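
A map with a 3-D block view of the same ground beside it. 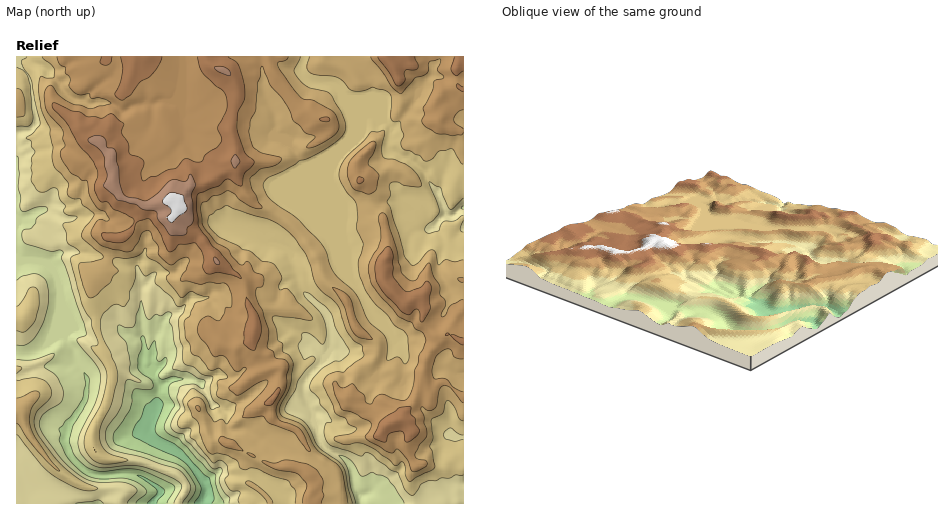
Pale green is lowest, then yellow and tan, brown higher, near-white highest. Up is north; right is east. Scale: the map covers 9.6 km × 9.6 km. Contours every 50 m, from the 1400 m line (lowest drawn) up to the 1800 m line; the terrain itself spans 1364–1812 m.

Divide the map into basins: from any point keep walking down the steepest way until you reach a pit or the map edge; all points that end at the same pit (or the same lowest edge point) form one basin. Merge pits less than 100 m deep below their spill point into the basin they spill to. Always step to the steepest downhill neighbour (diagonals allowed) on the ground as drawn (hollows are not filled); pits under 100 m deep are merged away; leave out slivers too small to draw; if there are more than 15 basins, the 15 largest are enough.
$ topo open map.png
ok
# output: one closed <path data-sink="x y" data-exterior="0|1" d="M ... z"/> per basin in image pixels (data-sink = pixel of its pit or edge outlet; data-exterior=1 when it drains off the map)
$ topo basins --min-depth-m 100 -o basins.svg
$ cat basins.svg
<path data-sink="202 503" data-exterior="1" d="M207 56l-191 1 0 50 9 11 16 14 14 1 9 3 18-8 7 11 10 3 11 14 4 17-1 12 5 8 8 7 10 1 8 5-12 24-6 6-13 4-6 23-8 11-7 4-1 18 4 17 0 13 7 19-1 9 11 16 0 12-4 15-14 29-2 17 4 10 8 5 35 3 39 14 8 10-7 19 129 0 1-8 5-8-5-13 6-3 8-9-13-11-9-17-6-6-16-5-7-8-3-13 9-13 3-22-2-2-7 2-5-9-9-5-6-9 3-24-8-19-2-18-7-9-21-13-15-25-13-8-12-14 2-8-1-7 12-14 11-2 13-6 18-11 3-4 0-17-4-12 0-10 7-28-1-10-8-12-16-8-4-4z"/><path data-sink="463 207" data-exterior="1" d="M461 56l-254 1 2 5 4 4 16 8 8 12 1 10-6 21-1 17 4 12 0 24 10 23 10 11 23 11 19 15 19 26 8 23 23 23 10 28 19 14 2 7-3 7-19 16-5 19-5 7 4 5 17 6 18 14 15-5 13-16 8-18 5-26 15-22-7-3-11-12-1-5 2-9-2-6 3 3 14-2 14 8 3 5 7-7 1-179-22-5-4-5 0-6-3-6 1-8 9-11 13-4-1-19z"/><path data-sink="361 496" data-exterior="0" d="M235 163l-3 4-21 13-10 4-11 2-12 14 1 7-2 8 12 14 13 8 15 25 21 13 7 9 2 18 8 19-3 24 6 9 9 5 5 9 7-2 2 2-3 22-9 13 3 13 7 8 16 5 6 6 9 17 13 11-8 9-6 3 5 11-5 10 0 7 154 1 1-107-18-14-8 1-10 8-7-8-8 20-9 8-2 6-14 7-21-14-12-4-8-5-1-2 5-7 5-19 19-16 3-7-2-7-19-14-10-28-23-23-8-23-19-26-19-15-23-11-10-11-7-14z"/><path data-sink="153 503" data-exterior="1" d="M17 107l-1 304 6 4 6 17 17 25 9 10 19 14 15 7 30 1 5 2-5 13 60 0 8-16-1-6-7-7-39-14-35-3-8-5-4-10 1-13 12-22 7-26 0-12-11-16 1-9-7-19 0-13-4-17 1-18 7-4 8-11 6-23 13-4 6-6 12-24-8-5-10-1-8-7-5-8 1-12-4-17-11-14-10-3-7-11-16 8-11-3-10 0-12-7z"/>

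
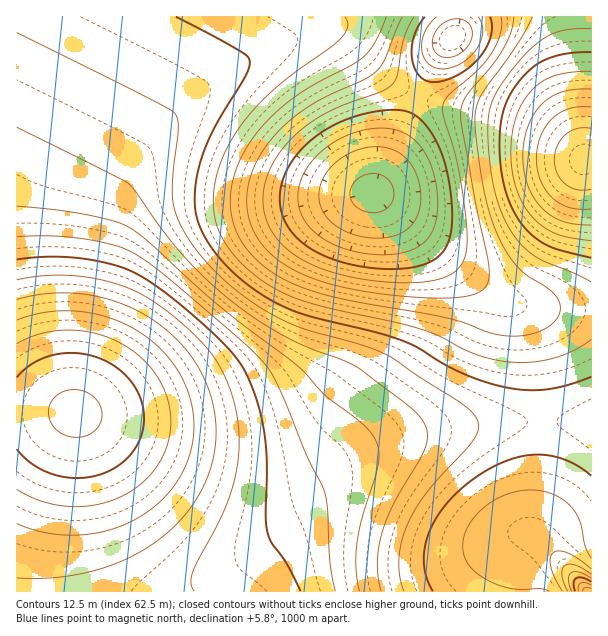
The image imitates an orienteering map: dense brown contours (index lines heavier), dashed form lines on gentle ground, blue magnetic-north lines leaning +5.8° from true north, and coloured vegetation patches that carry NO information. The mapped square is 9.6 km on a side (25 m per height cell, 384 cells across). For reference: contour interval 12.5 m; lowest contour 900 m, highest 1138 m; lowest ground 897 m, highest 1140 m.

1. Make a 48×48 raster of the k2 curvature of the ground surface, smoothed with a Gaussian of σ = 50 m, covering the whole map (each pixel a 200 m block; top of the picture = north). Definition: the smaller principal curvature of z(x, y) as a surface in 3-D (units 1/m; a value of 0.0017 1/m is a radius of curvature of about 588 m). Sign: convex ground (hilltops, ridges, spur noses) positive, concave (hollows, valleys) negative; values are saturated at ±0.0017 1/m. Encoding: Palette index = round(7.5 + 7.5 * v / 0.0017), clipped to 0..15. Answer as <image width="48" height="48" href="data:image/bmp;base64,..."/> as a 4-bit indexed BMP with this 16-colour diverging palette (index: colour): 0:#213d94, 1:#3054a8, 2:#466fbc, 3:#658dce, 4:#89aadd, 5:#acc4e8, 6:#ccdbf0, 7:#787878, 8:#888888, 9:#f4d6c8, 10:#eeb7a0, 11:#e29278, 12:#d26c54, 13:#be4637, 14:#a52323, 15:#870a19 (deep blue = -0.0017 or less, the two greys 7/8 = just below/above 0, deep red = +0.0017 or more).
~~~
<image width="48" height="48" href="data:image/bmp;base64,Qk32BAAAAAAAAHYAAAAoAAAAMAAAADAAAAABAAQAAAAAAIAEAAATCwAAEwsAABAAAAAAAAAAlD0hAKhUMAC8b0YAzo1lAN2qiQDoxKwA8NvMAHh4eACIiIgAyNb0AKC37gB4kuIAVGzSADdGvgAjI6UAGQqHAHd3d3d3d3d3d3d3d3d3d3d3d3d3d3d2MHd3d3d3d3d3d3d3d3d3d3d3d3d3d3d1NXd3d3d3d3d3d3d3d3d3d3d3d3d3d3d2Z3d3d3d3d3d3d3d3d3d3d3d3d3d3d3d3d3d3d3d3d3d3d3d3d3d3d3d3d3d3d3d3d3d3d3d3d3d3d3d3d3d3d3d3d3d3d3d3d3d3d3d3d3d3d3d3d3d3d3d3d3d3d3d3d3d4iIiId3d3d3d3d3d3d3d3d3d3d3d3d3iIiIiIiHd3d3d3d3d3d3d3d3d3d3d3d4iIiIiIiId3d3d3d3d3d3d3d3d3d3d3d4iIiIiIiIh3d3d3d3eIiHd3d3d3d3d3d4iIiIiIiIiHd3d3d3eIiIh3d3d3d3d3d4iIiIiIiIiHd3d3d3d4iIiId3d3d3d3d4iIiIiIiIiId3d3d3d4iIiId3d3d3d3d4iIiIiIiIiId3d3d3d4iIiIh3d3d3d3d4iIiIiIiIiId3d3d3d4iIiIh3d3d3d3d4iIiIiIiIiId3d3d3d3d4iHd3d3d3d3d4iIiIiIiIiId3d3d3d4d3d3d3d3d3d3d4iIiIiIiIiId3d3d3eIiId3d3d3d3d3d4iIiIiIiIiIh3d3d3eIiIiHd3d3d3d3d4iIiIiIiIiIh3d3d3eIiIiId3d3d3d3d4iIiIiIiIiId3d3d3d4iIh3d3d3d3d3d4iIiIiIiIiId3d3d3d3d3d3d3d3d3d3d4iIiIiIiIiId3d3d3d3d3d3d3d3d3d3d3iIiIiIiIh3d3d3d3d3d3d3d3d3d3d3d3d3d3d4d3d3d3d3d3d3d3d3d3d3d3d3d3d3d3d3d3d3d3d3d3d3d3d3d3d3d3d3d3d3d3d3d3d3d3d3d3d3d3d3d3d3d3d3d3d3d3d3d3d3d3d3d3d3d3d3d3d3d3d3d3d3d3d3d3d3d3d3d3d3d3d3d3d3d3d3d3d3d3d3d3d3d3d3d3d3d3d3d3d3d3eIh3d3d3d3d3d3d3d3d3d3d3d3d3d3d4iIiHd3d3d3d3d3d3d3d3d3d3d3d3d3eIiIiHd3d3d3d3d3d3d3d3d3d3d3d3d3iIiIiHd3d3d3d3d3d3d3d3d3d3d3d3d4iIiIiHd3d3d3d3d3d3d3d3d3d3d3d3d3iIiIiHd3d3d3d3d3d3d3d3d3d3d3d3d3iIiIiHd3d3d3d3d3d3d3d3d3d3d3d3d3eIiIiHd3d3d3d3d3d3d3d3d3d3d3d3d3eIiIiHd3d3d3d3d3d3d3d3d3d3d3d3d3d4iIiHd3d3d3d3d3d3d3d3d3d3d3d3d4iIiIiHd3d3d3d3d3d3d3d3d3d3d3d3d4iIiIiHd3d3d3d3d3d3d3d3d3h3d3d3d3iIh3d3d3d3d3d3d3d3d3d3d4iHd3d3d3eIh3d3d3d3d3d3d3d3d3d3eIiHd3dnd3d3d3d3d3d3d3d3d3d3d3d3eIiId3dmd3d3d3d3d3d3d3d3d3d3d3d3iIiId3dmZ3d3d3d3d3d3d3d3d3d3d3d4iIiId3d3Z3d3d3dw=="/>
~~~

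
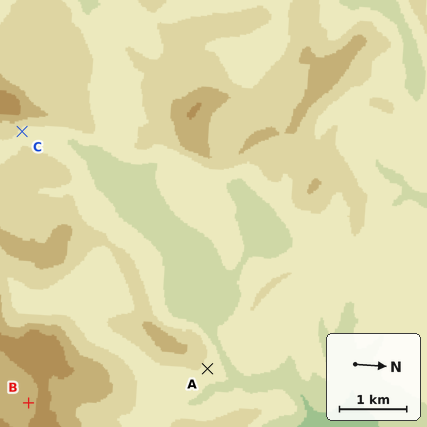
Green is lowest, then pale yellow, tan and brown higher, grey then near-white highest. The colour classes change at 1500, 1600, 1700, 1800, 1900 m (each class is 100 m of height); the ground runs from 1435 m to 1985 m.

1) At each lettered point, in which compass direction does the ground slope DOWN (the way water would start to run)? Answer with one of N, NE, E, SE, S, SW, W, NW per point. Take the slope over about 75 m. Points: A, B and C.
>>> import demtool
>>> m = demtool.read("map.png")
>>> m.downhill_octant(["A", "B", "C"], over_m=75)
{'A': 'NE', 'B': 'S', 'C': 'NE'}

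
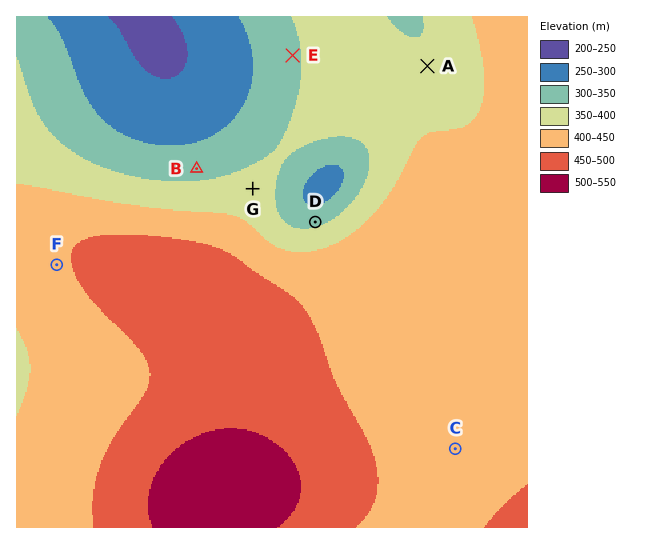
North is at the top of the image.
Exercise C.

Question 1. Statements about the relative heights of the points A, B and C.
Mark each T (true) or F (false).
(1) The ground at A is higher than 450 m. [F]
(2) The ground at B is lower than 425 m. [T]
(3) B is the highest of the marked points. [F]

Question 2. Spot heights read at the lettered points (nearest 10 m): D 340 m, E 340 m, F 440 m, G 370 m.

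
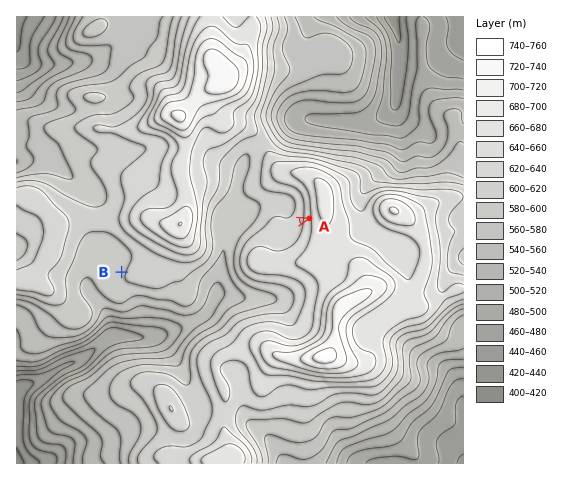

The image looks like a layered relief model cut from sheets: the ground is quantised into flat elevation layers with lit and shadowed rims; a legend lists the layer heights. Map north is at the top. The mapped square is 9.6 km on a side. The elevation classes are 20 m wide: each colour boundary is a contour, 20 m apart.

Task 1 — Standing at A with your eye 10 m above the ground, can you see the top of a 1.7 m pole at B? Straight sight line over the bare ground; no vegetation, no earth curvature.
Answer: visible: false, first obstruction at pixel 203 249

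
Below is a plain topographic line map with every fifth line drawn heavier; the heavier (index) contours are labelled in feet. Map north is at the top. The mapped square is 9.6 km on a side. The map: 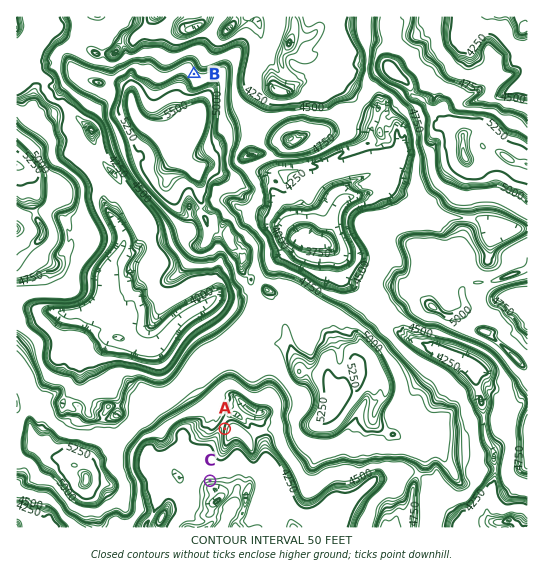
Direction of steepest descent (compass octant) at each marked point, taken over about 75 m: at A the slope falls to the W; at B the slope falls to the NE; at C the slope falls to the S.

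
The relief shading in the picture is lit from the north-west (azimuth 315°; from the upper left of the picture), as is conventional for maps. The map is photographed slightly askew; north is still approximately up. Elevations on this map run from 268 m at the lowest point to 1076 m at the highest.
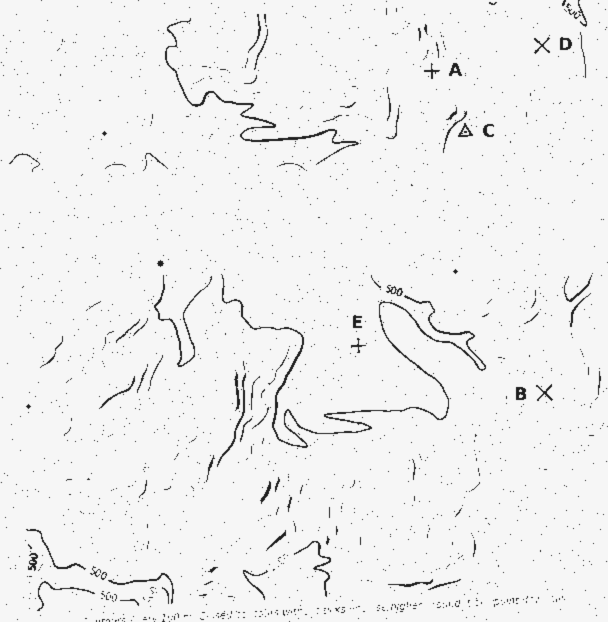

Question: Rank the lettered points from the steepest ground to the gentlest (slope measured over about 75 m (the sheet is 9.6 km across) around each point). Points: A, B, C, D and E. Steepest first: B A C D E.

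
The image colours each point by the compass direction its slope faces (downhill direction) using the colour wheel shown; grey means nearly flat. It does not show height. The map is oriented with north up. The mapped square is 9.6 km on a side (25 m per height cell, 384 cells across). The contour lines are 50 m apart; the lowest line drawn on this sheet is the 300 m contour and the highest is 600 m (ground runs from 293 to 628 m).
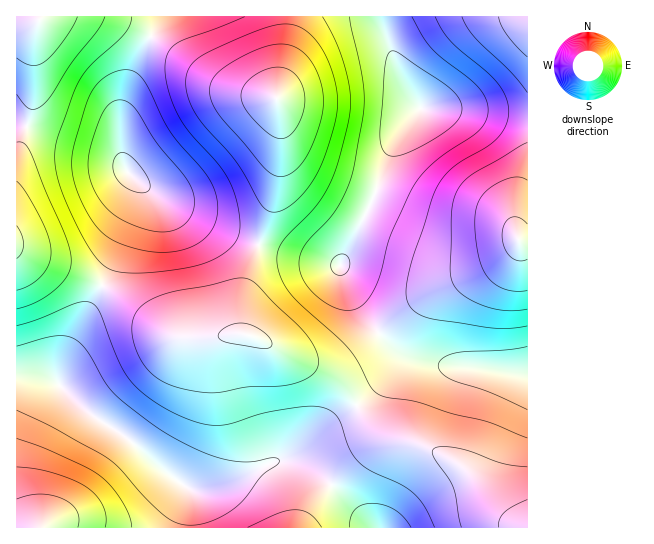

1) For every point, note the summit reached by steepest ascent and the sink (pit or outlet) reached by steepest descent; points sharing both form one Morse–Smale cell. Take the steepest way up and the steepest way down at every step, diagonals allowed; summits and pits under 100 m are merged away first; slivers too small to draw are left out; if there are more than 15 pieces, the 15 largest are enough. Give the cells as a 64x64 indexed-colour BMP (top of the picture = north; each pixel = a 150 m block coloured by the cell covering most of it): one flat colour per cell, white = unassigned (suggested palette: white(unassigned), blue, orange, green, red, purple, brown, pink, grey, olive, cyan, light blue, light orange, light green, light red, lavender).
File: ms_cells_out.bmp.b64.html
<image width="64" height="64" href="data:image/bmp;base64,Qk12CAAAAAAAAHYAAAAoAAAAQAAAAEAAAAABAAQAAAAAAAAIAAATCwAAEwsAABAAAAAAAAAA////ALR3HwAOf/8ALKAsACgn1gC9Z5QAS1aMAMJ34wB/f38AIr28AM++FwDox64AeLv/AIrfmACWmP8A1bDFAGZmZmZmZmZmZmZmMzMzMzMzMzMzMzOIiIiIiIiIiIiHZmZmZmZmZmZmZmYzMzMzMzMzMzMzOIiIiIiIiIiIh3dmZmZmZmZmZmZmZjMzMzMzMzMzMzOIiIiIiIiIiIh3d2ZmZmZmZmZmZmZmMzMzMzMzMzMzOIiIiIiIiIiIiHd3ZmZmZmZmZmZmZmYzMzMzMzMzMzOIiIiIiIiIiIiHd3dmZmZmZmZmZmZmYzMzMzMzMzMzOIiIiIiIiIiIiHd3d2ZmZmZmZmZmZmMzMzMzMzMzMzOIiIiIiIiIiIiHd3d3ZmZmZmZmZmZmMzMzMzMzMzMziIiIiIiIiIiIiHd3d3dmZmZmZmZmZmMzMzMzMzMzM4iIiIiIiIiIiIh3d3d3d2ZmZmZmZmZmMzMzMzMzMzMzOIiIiIiIiIiId3d3d3d3ZmZmZmZmZmMzMzMzMzMzMzMziIiIiIiIiHd3d3d3d3dmZmZmZmZjMzMzMzMzMzMzMzM4iIiIiId3d3d3d3d3d2ZmZmZmZjMzMzMzMzMzMzMzMzOIiIiHd3d3d3d3d3d3ZmZmZmYzMzMzMzMzMzMzMzMzMzOIiHd3d3d3d3d3d3dmZmZmYzMzMzMzMzMzMzMzMzMzMziHd3d3d3d3d3d3d2ZmZmYzMzMzMzMzMzMzMzMzMzMzM0d3d3d3d3d3d3d3ZmZmYzMzMzMzMzMzMzMzMzMzMzMzRHd3d3d3d3d3d3dmZmYzMzMzMzMzMzMzMzMzMzMzMzRER3d3d3d3d3d3d2ZmkzMzMzMzMzMzMzMzMzMzMzMzREREd3d3d3d3d3d3mZmTMzMzMzMzMzMzMzMzMzMzM0RERERHd3d3d3d3cRGZmZkzMzMzMzMzMzMzMzMzMzNERERERER3dxEREREREZmZmTMzMzMzMzMzMzMzMzMzREREREREREERERERERERmZmZkzMzMzMzMzMzMzMzM0RERERERERBERERERERERGZmZmTMzMzMzMzMzMzMzM0RERERERERBEREREREREREZmZmZkzMzMzMzIiIiIiRERERERERERBERERERERERERmZmZmTMzMzMyIiIiIiJERERERERERBERERERERERERGZmZmZkzMzMyIiIiIiIkREREREREREEREREREREREREZmZmZmTMzMyIiIiIiIiREREREREREERERERERERERERmZmZmZkzMyIiIiIiIiJEREREREREERERERERERERERGZmZmZmTMiIiIiIiIiIkREREREREQREREREREREREREZmZmZmZUiIiIiIiIiIiJEREREREQRERERERERERERERmZmZmVVSIiIiIiIiIiIkRERERERBERERERERERERERGZmZlVVVUiIiIiIiIiIiREREREREEREREREREREREREZmVVVVVVSIiIiIiIiIiIkREREREQRERERERERERERERlVVVVVVVUiIiIiIiIiIiRERERERBERERERERERERERFVVVVVVVVSIiIiIiIiIiJEREREREQREREREREREREREVVVVVVVVVIiIiIiIiIiIiRERERERBERERERERERERERVVVVVVVVVSIiIiIiIiIiJEREREREQRERERERERERERFVVVVVVVVVIiIiIiIiIiIkRERERERBEREREREREREREVVVVVVVVVVSIiIiIiIiIiJEREREREQRERERERERERERVVVVVVVVVVIiIiIiIiIiIkRERERERBERERERERERERFVVVVVVVVVUiIiIiIiIiIiREREREREQREREREREREREVVVVVVVVVVSIiIiIiIiIiIkRERERERBERERERERERERVVVVVVVVVVIiIiIiIiIiIiREREREREERERERERERERFVVVVVVVVVIiIiIiIiIiIiJERERERERBEREREREREREVVVVVVVVVIiIiIiIiIiIiIkREREREREERERERERERERVVVVVVVVUiIiIiIiIiIiIiRERERERERBERERERERERFVVVVVVVVSIiIiIiIiIiIiJEREREREREEREREREREREVVVVVVVVVIiIiIiIiIiIiIkRERERERERBERERERERERVVVVVVVVUiIiIiIiIiIiIiREREREREREERERERERERFVVVVVVVVSIiIiIiIiIiIiJERERERERERBEREREREREVVVVVVVVVIiIiIiIiIiIiIkREREREREREQRERERERERVVVVVVVVUiIiIiIiIiIiIiRERERERERERBERERERERFVVVVVVVVSIiIiIiIiIiIiJEREREREREREEREREREREVVVVVVVVVUiIiIiIiIiIiIkREREREREREERERERERERVVVVVVVVVSIiIiIiIiIiIiREREREREREQRERERERERFVVVVVVVVVIiIiIiIiIiIiJEREREREREQREREREREREVVVVVVVVVVSIiIiIiIiIiIkRERERERERBERERERERERVVVVVVVVVVIiIiIiIiIiIiRERERERERBERERERERERFVVVVVVVVVVSIiIiIiIiIiIkREREREREEREREREREREVVVVVVVVVVVIiIiIiIiIiIiREREREREQRERERERERERVVVVVVVVVVVSIiIiIiIiIiJEREREREQRERERERERERFVVVVVVVVVVVUiIiIiIiIiIkRERERERBEREREREREREVVVVVVVVVVVVSIiIiIiIiIiREREREREERERERERERER"/>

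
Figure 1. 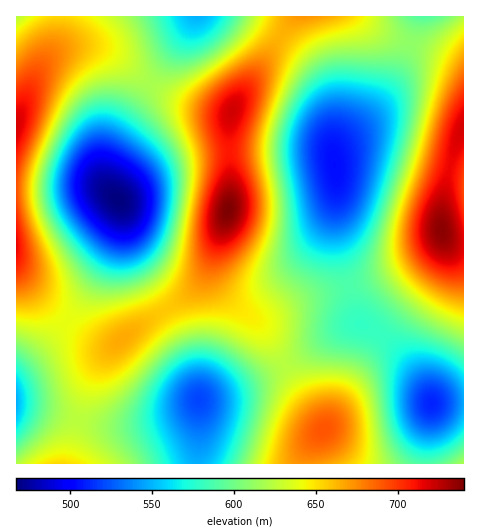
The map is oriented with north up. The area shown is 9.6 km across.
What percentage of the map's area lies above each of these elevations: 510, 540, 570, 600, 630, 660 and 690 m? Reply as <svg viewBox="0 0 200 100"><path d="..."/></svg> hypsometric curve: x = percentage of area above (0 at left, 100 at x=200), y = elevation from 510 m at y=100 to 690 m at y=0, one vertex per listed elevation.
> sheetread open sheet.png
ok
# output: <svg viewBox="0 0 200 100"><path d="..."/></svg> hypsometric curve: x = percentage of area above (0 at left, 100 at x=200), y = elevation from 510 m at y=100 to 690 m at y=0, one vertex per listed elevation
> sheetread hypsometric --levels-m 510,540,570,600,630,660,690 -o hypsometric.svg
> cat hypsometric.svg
<svg viewBox="0 0 200 100"><path d="M193 100l-17-17-21-16-32-17-41-17-39-16-24-17"/></svg>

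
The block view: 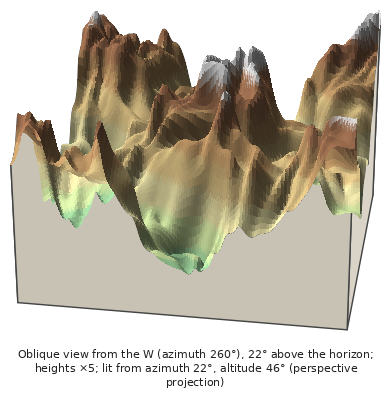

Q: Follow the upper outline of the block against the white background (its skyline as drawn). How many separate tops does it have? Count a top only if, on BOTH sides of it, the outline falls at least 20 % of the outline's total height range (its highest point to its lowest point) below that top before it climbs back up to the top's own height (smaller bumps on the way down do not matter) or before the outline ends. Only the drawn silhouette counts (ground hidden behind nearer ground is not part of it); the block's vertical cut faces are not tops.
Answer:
3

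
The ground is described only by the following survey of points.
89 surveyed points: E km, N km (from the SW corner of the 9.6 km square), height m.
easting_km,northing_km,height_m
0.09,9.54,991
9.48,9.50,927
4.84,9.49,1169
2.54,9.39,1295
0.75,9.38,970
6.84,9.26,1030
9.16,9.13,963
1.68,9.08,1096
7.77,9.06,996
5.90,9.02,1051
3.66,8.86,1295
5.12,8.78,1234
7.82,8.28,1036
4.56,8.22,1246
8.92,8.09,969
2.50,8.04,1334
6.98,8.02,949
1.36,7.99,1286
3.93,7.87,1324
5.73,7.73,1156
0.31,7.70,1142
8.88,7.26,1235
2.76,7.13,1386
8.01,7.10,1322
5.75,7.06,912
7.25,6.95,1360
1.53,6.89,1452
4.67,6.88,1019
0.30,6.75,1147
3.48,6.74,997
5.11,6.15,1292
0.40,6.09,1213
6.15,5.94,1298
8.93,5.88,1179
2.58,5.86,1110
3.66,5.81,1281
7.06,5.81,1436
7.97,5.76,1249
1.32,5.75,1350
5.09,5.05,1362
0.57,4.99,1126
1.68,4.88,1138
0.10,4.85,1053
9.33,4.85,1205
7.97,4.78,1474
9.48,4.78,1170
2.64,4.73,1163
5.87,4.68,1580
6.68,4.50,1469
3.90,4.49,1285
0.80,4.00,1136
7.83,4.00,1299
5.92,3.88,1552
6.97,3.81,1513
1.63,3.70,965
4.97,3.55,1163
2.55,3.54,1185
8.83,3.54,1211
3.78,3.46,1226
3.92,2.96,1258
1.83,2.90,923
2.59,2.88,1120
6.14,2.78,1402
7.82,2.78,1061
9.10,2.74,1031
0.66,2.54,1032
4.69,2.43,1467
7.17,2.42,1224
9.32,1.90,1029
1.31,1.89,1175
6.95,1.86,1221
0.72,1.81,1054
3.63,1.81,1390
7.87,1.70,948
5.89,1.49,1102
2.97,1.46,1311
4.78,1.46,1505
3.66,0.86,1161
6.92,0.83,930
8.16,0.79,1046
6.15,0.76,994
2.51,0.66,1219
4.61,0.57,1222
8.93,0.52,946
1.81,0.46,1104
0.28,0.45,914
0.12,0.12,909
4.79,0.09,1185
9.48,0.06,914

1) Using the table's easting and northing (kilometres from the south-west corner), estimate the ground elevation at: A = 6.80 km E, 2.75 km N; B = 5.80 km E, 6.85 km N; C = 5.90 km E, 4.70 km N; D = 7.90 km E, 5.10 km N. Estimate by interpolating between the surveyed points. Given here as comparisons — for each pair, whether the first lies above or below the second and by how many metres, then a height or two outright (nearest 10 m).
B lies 590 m below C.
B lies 320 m below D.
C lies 320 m above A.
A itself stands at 1280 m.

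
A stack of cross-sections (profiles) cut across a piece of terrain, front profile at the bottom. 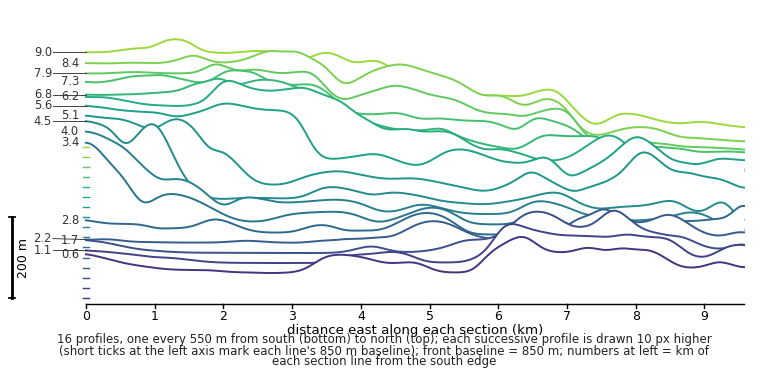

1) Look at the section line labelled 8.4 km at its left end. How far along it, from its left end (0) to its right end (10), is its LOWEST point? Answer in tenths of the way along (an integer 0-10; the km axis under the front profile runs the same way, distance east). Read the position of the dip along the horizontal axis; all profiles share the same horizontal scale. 10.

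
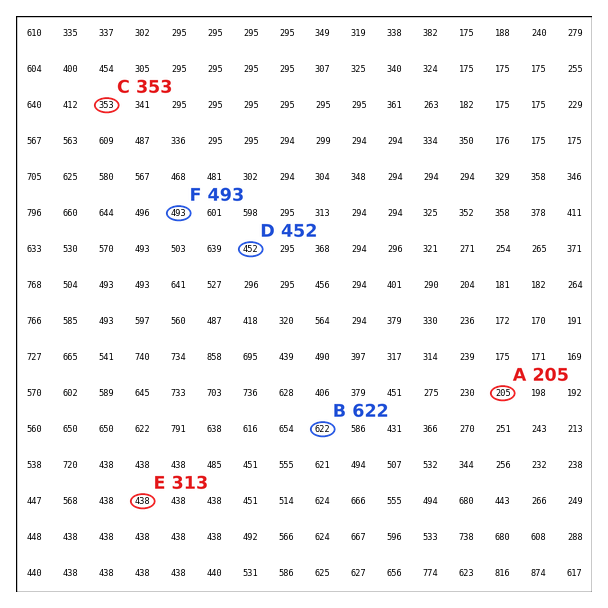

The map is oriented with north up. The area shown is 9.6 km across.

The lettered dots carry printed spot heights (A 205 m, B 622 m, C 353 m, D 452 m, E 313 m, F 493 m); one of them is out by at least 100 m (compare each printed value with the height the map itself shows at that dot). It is E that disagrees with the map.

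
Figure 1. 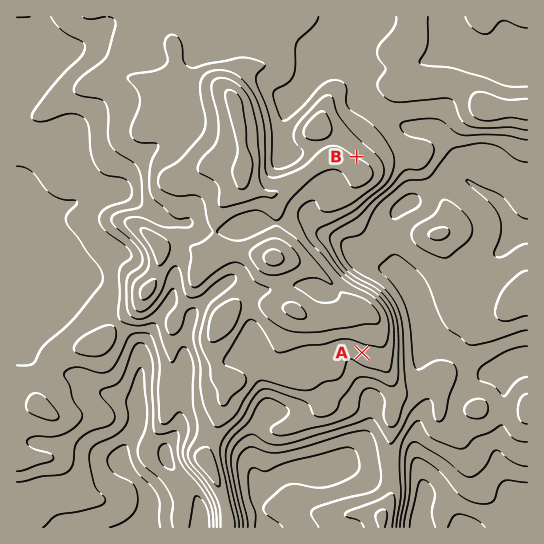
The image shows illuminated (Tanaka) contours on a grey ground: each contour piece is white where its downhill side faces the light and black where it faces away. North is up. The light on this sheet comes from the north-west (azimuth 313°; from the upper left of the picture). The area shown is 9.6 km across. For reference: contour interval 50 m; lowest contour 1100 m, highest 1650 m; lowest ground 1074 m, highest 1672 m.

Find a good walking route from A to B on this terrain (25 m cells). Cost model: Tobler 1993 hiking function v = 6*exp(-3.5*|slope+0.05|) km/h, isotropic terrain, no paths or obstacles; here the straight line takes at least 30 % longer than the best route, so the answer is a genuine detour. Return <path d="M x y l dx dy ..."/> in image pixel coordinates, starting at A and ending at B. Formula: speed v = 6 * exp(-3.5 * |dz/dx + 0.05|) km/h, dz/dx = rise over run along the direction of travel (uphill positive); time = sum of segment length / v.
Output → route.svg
<path d="M362 353l0-7-17-35 0-12-24-48-6-5-5-11 0-5 15-29 12-12 13-27 4-4 3-1"/>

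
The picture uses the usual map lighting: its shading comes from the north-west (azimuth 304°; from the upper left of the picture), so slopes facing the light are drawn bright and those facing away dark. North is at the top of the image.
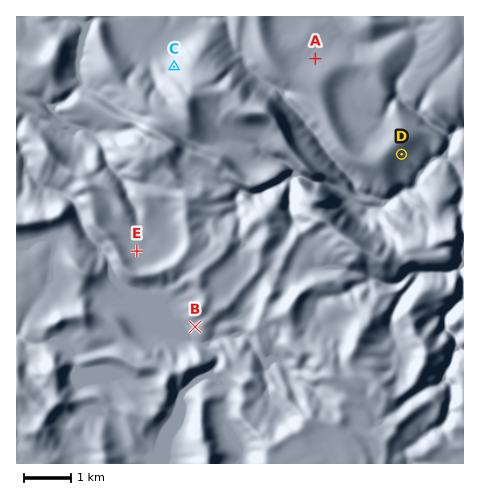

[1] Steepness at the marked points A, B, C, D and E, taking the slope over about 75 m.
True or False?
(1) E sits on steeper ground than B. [False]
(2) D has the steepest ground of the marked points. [False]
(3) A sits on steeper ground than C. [False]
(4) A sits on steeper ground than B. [False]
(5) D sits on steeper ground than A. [True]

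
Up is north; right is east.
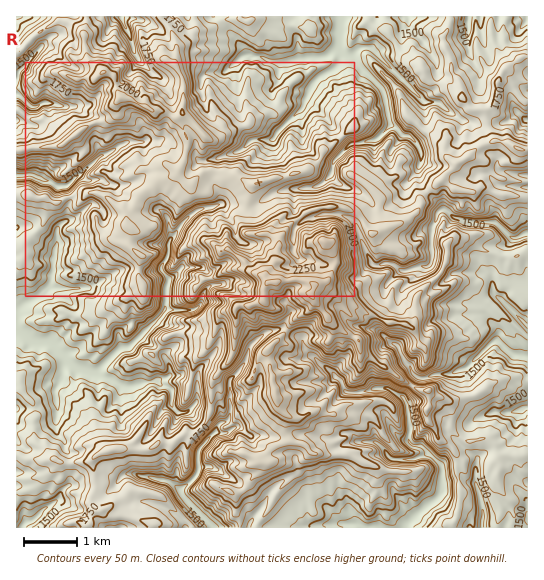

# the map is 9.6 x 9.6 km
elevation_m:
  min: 1360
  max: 2420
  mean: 1700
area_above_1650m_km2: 50.6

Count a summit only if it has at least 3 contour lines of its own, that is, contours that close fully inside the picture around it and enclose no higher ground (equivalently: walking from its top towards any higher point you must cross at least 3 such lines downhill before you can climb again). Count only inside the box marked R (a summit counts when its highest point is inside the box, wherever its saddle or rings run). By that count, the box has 2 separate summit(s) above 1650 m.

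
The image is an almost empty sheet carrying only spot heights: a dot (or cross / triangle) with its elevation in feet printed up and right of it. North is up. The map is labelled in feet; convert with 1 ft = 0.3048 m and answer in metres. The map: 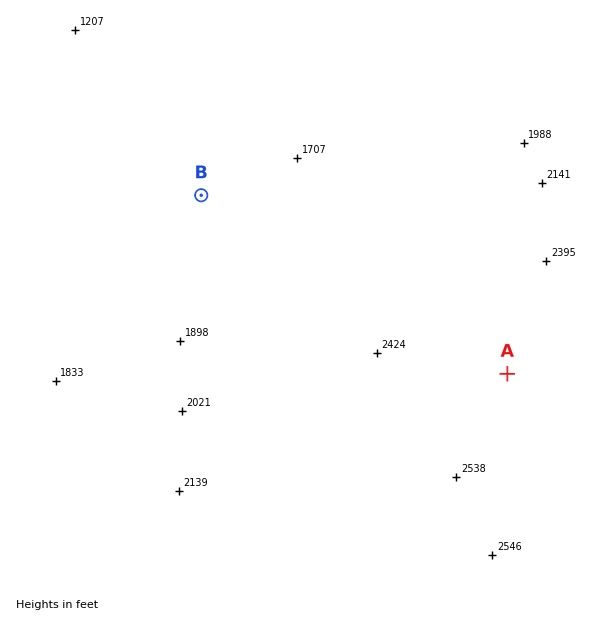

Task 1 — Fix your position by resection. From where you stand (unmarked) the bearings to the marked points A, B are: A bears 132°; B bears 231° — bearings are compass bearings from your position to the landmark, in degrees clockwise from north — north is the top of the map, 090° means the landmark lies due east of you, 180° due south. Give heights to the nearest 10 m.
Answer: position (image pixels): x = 258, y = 149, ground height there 490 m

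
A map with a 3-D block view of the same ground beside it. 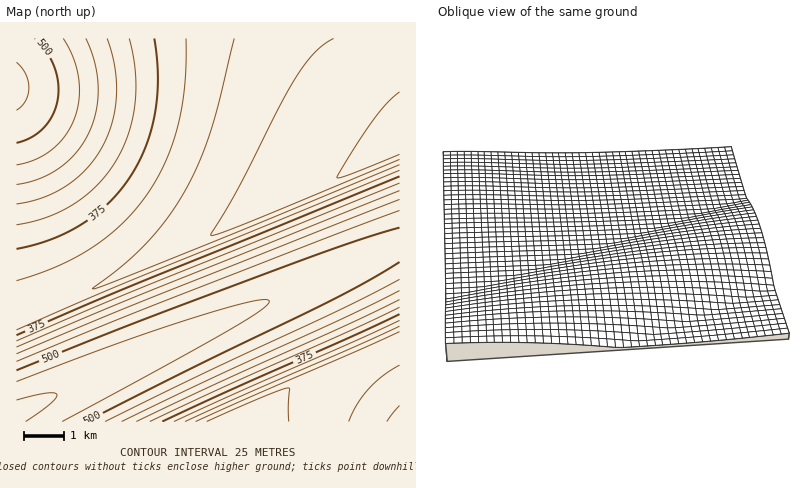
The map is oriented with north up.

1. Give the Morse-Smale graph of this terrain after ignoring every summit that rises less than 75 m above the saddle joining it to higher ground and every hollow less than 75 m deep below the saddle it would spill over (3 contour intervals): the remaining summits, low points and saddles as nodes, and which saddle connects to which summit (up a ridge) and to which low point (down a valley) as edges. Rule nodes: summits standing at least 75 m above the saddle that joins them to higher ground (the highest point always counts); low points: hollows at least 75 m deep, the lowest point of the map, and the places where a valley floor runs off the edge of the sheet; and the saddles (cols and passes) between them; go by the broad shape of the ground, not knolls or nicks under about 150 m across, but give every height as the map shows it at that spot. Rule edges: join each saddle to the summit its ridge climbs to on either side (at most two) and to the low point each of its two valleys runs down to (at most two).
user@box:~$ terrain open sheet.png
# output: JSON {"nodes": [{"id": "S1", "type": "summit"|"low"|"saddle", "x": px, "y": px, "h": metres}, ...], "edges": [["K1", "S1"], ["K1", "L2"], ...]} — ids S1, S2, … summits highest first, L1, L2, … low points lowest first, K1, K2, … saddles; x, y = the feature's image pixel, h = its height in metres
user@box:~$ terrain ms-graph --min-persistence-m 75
{"nodes": [
{"id": "S1", "type": "summit", "x": 18, "y": 414, "h": 556},
{"id": "S2", "type": "summit", "x": 16, "y": 86, "h": 531},
{"id": "L1", "type": "low", "x": 398, "y": 148, "h": 265},
{"id": "L2", "type": "low", "x": 234, "y": 420, "h": 269},
{"id": "K1", "type": "saddle", "x": 400, "y": 244, "h": 508},
{"id": "K2", "type": "saddle", "x": 20, "y": 320, "h": 329}],
"edges": [["K1", "S1"], ["K1", "L1"], ["K1", "L2"], ["K2", "S1"], ["K2", "S2"], ["K2", "L1"]]}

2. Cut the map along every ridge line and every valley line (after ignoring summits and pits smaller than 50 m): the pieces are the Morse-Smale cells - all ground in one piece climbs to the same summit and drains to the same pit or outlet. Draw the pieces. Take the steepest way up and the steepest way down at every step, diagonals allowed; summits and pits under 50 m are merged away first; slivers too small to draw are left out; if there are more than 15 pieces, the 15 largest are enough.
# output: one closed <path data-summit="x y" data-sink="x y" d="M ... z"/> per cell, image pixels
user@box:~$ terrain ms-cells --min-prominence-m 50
<path data-summit="16 86" data-sink="400 148" d="M370 38l-354 0 0 284 58-25 326-148 0-47-15-18-9-16-5-16z"/><path data-summit="16 414" data-sink="234 422" d="M400 245l-218 93-162 73-4 3 0 8 384 0z"/><path data-summit="16 414" data-sink="400 148" d="M400 149l-384 173 0 90 166-74 218-93z"/><path data-summit="16 414" data-sink="400 148" d="M400 38l-30 0 1 14 5 16 9 16 15 17z"/>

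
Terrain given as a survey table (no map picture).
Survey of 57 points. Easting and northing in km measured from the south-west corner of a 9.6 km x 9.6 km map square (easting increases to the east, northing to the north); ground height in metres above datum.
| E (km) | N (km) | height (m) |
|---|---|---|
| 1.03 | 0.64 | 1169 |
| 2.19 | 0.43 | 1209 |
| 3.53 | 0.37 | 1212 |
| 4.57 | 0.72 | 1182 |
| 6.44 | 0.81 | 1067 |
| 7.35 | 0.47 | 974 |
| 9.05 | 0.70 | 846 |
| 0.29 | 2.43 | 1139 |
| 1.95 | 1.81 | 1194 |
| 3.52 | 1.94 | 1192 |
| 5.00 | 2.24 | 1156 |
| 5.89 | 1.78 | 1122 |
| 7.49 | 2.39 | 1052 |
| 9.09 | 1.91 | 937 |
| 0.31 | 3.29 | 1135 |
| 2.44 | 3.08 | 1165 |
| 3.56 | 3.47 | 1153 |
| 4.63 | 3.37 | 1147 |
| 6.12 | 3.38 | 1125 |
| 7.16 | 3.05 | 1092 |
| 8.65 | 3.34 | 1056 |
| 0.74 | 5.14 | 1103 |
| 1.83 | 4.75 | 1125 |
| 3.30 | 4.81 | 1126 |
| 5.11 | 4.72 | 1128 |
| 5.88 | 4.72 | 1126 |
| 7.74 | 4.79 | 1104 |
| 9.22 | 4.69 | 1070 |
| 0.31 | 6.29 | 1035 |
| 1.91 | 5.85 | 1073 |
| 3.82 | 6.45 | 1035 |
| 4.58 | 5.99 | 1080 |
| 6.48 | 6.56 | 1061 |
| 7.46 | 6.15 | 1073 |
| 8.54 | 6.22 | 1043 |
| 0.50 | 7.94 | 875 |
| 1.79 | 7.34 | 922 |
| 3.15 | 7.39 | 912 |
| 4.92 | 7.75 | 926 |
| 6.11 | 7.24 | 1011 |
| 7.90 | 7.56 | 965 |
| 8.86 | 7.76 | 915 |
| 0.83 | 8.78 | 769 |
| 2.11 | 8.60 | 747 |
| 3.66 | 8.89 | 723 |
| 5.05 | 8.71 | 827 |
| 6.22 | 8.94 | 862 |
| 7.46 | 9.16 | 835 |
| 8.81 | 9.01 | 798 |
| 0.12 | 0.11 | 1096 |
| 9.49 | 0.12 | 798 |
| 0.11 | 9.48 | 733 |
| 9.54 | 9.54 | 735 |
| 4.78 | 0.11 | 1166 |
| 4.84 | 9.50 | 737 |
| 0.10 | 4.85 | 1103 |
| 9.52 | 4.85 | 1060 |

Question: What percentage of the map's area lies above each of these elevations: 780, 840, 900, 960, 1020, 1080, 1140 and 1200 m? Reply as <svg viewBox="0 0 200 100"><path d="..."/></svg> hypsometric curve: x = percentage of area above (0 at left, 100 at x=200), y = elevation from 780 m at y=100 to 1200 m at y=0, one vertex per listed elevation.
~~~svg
<svg viewBox="0 0 200 100"><path d="M187 100l-12-14-14-15-16-14-19-14-30-14-53-15-35-14"/></svg>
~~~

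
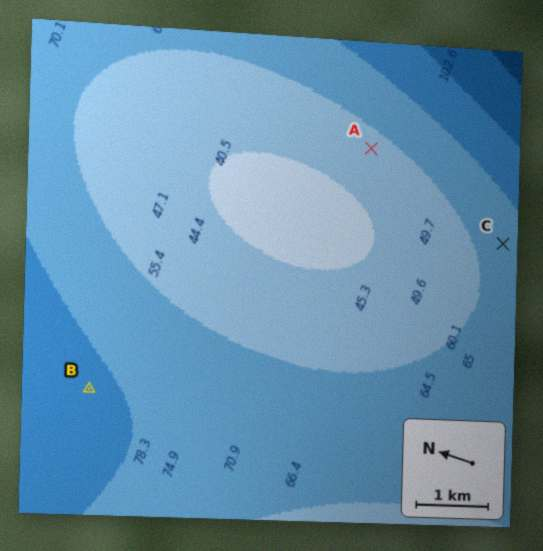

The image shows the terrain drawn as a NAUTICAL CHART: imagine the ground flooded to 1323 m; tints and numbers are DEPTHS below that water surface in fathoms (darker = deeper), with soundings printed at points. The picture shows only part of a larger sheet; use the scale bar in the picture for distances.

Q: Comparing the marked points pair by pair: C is below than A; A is above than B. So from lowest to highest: B C A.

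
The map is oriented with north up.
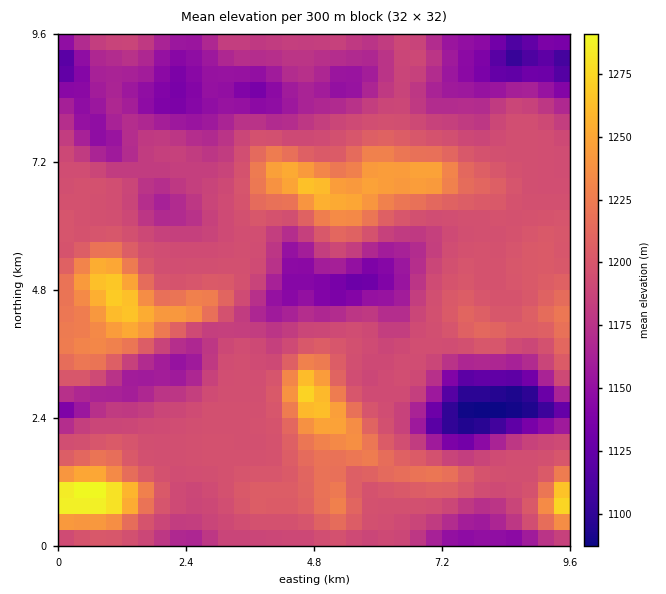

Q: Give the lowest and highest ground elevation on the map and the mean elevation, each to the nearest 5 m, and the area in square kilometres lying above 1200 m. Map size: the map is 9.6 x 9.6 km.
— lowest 1085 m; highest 1300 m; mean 1190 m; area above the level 26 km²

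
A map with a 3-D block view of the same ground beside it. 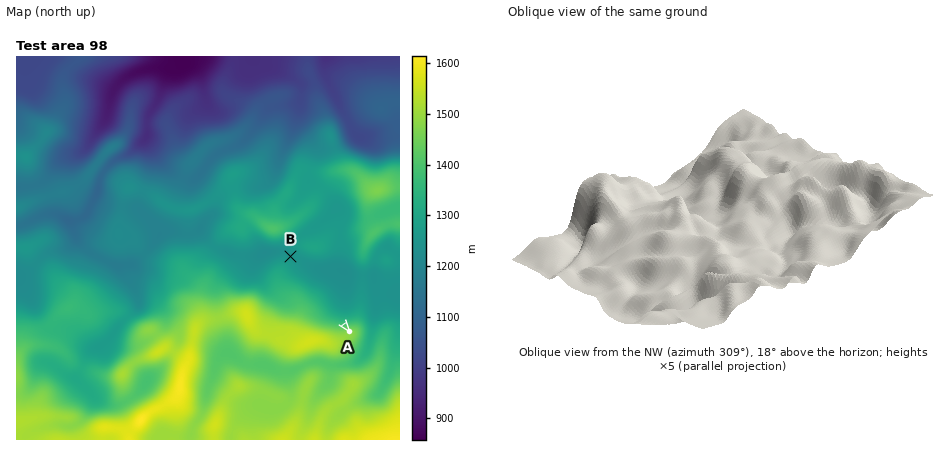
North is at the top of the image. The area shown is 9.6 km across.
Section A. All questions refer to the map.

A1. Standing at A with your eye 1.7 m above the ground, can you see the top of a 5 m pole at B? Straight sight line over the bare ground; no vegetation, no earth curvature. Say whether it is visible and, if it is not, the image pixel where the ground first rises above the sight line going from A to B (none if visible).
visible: true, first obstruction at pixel None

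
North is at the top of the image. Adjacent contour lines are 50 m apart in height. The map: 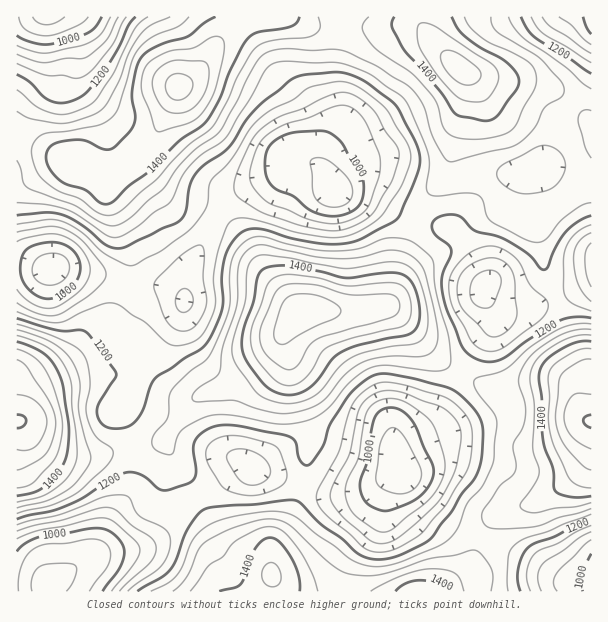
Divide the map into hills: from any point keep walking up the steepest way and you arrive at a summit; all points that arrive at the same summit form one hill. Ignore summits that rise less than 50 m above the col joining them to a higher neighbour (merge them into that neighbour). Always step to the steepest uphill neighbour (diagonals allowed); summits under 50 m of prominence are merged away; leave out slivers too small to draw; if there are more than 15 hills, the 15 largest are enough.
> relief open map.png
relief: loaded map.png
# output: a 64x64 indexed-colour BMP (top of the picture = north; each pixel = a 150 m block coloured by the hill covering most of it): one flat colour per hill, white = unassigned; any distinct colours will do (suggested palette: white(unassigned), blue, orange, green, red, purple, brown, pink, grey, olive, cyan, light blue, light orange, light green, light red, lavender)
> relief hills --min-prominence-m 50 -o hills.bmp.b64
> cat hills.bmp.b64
<image width="64" height="64" href="data:image/bmp;base64,Qk12CAAAAAAAAHYAAAAoAAAAQAAAAEAAAAABAAQAAAAAAAAIAAATCwAAEwsAABAAAAAAAAAA////ALR3HwAOf/8ALKAsACgn1gC9Z5QAS1aMAMJ34wB/f38AIr28AM++FwDox64AeLv/AIrfmACWmP8A1bDFAFVVZmZmZmZmZmZmZmZmZmZmZmd3d3d3d3d3d3d3d3d3VVVWZmZmZmZmZmZmZmZmZmZmZ3d3d3d3d3d3d3d3dERVVVVmZmZmZmZmZmZmZmZmZmZnd3d3d3d3d3d3d3RERFVVVVVmZmZmZmZmZmZmZmZmZmZ3d3d3d3d3d3d0REREVVVVVVImZmZmZmZmZmZmZmZmZnd3d3d3d3d3dERERERVVVVVUiIiJmZmZmZmZmZmZmZmZ3d3d3d3d0RERERERFVVVVVVIiIiZmZmZmZmZmZmZmZmd3d3d3dEREREREREVVVVVVUiIiImZmZmZmZmZmZmZmZ3d3d3RERERERERERVVVVVVVIiIiJmZmZmZmZmZmZmZmd3d3RERERERERERFVVVVVVVSIiImZmZmZmZmZmZmZmZ3d3REREREREREREVVVVVVVVIiIiImZmZmZmZmZmZmZnd3RERERERERERERVVVVVVVVSIiIiImZmZmZmIiIiJmd3RERERERERERERFVVVVVVVVIiIiIiJmZmZiIiIiIiJnREREREREREREREVVVVVVVVUiIiIiIiJiIiIiIiIiIiJERERERERERERERVVVVVVVVSIiIiIiIiIiIiIiIiIiJERERERERERERERFVVVVVVVVIiIiIiIiIiIiIiIiIiIkREREREREREREREVVVVVVVVUiIiIiIiIiIiIiIiIiIiRERERERERERERERVVVVVVVVSIiIiIiIiIiIiIiIiIiIkRERERERERERERFVVVVVVVSIiIiIiIiIiIiIiIiIiIiIiREREREREREREVVVVVVVVIiIiIiIiIiIiIiIiIiIiIiIkRERERERERERVVVVVVVUiIiIiIiIiIiIiIiIiIiIiIiRERERERERERFVVVVVVVSIiIiIiIiIiIiIiIiIiIiIiIkREREREREREVVVVVVVVUiIiIiIiIiIiIiIiIiIiIiIiJERERERERERVVVVVVVVVIiIiIiIiIiIiIiIiIiIiIiIkRERERERERFVVVVVVVVUiIiIiIiIiIiIiIiIiIiIiIiJEREREREREVVVVVVVVVSIiIiIiIiIiIiIiIiIiIiIiIkRERERERERVVVVVVVVSIiIiIiIiIiIiIiIiIiIiIiIiJERERERERFVVVVVVVVIiIiIiIiIiIiIiIiIiIiIiIiIiREREREREVVVVVVVVVSIiIiIiIiIiIiIiIiIiIiIiIiJERERERERVVVVVVVVVUiIiIiIiIiIiIiIiIiIiIiIiIiRERERERFVVVVVVVVVVIiIiIiIiIiIiIiIiIiIiIiIiJEREREREVVVVVVVVVVVVIiIiIiIiIiIiIiIiIiIiIiIkEURERERVVVVVVVVVVVVSIiIiIiIiIiIiIiIiIiIiIhERERFERFVVVVVVVVVVURIiIiIiIiIiIiIiIiIiIiIiERERERFEVVVVVVVREREREiIiIiIiIiIiIiIiIiIiIiIRERERERFVVVVRERERERESIiIiIiIiIiIiIiIiIiIiIhEREREREREREREREREREREiIiIiIiIiIiIiIiIiIiIhERERERERERERERERERERESIiIiIiIiIiIiIiIiIiIiEREREREREREREREREREREREiIiIiIiIiIiIiIiIiIiERERERERERERERERERERERESIiIiIiIiIiIiIiIiIiEREREREREREREREREREREREREiIiIiIiIiIiIiIiIiMRERERERERERERERERERERERESIiIiIiIiIiIiIiMzMxEREREREREREREREREREREREREiIiIiIiIiIiIjMzMzMRERERERERERERERERERERERERIiIiIiIiIiIzMzMzMzERERERERERERERERERERERERESIiIiIiIzMzMzMzMzMxERERERERERERERERERERERERESIiIiIzMzMzMzMzMzMRERERERERERERERERERERERERESIiIzMzMzMzMzMzMzMzMREREREREREREREREREREREREiITMzMzMzMzMzMzMzMzERERERERERERERERERERERERERMzMzMzMzMzMzMzMzMREREREREREREREREREREREREREzMzMzMzMzMzMzMzMzERERERERERERERERERERERERERMzMzMzMzMzMzMzMzMRERERERERERERERERERERERERETMzMzMzMzMzMzMzMxERERERERERERERERERERERERERMzMzMzMzMzMzMzMzEREREREREREREREREREREREREREzMzMzMzMzMzMzMzMxERERERERERERERERERERERERETMzMzMzMzMzMzMzMzMRERERERERERERERERERERERERMzMzMzMzMzMzMzMzMzEREREREREREREREREREREREREzMzMzMzMzMzMzMzMzMRERERERERERERERERERERERETMzMzMzMzMzMzMzMzMzERERERERERERERERERERERERMzMzMzMzMzMzMzMzMzMREREREREREREREREREREREREzMzMzMzMzMzMzMzMzMxERERERERERERERERERERERETMzMzMzMzMzMzMzMzMzEREREREREREREREREREREREREzMzMzMzMzMzMzMzMzMRERERERERERERERERERERERETMzMzMzMzMzMzMzMzMxERERERERERERERERERERERERMzMzMzMzMzMzMzMzMz"/>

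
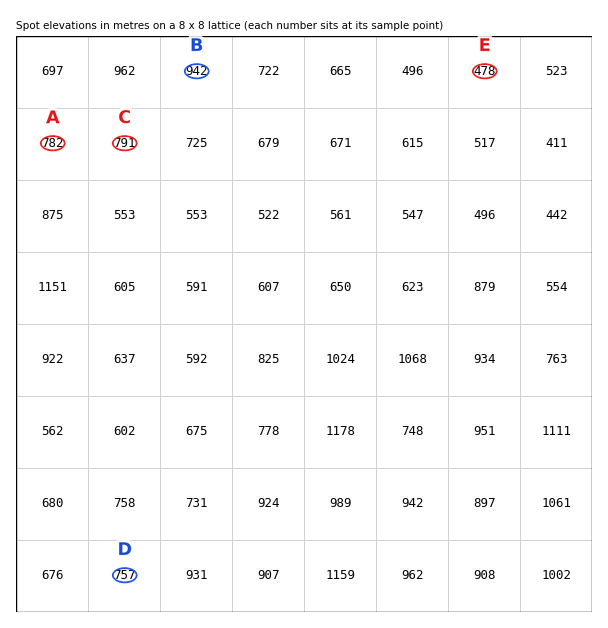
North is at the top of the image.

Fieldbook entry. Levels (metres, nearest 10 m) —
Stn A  780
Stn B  940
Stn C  790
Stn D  760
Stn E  480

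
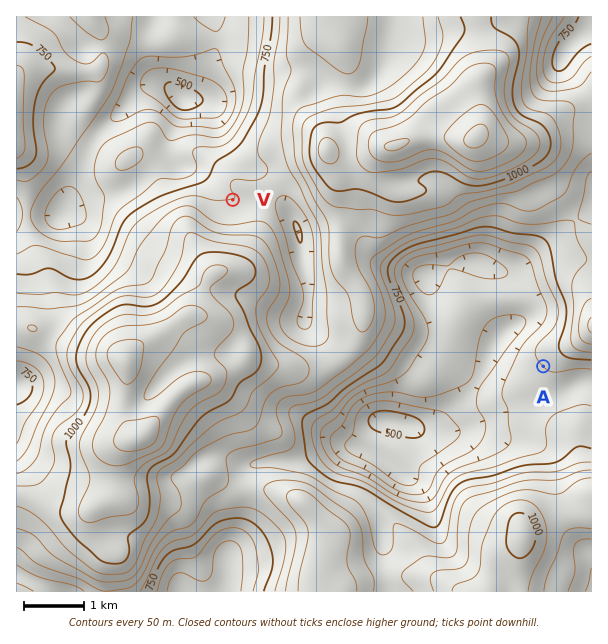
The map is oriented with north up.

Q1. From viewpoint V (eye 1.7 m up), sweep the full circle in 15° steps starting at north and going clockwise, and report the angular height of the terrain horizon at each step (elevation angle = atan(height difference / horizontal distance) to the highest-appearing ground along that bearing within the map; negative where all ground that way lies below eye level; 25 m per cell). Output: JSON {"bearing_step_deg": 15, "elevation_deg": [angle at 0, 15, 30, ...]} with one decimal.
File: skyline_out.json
{"bearing_step_deg": 15, "elevation_deg": [-0.1, 0.3, 2.4, 5.4, 8.6, 7.8, 5.7, 4.0, 3.8, 5.9, 8.1, 10.9, 12.5, 12.6, 11.1, 10.2, 8.7, 5.7, 1.4, 0.4, 0.1, -1.6, -1.5, -0.7]}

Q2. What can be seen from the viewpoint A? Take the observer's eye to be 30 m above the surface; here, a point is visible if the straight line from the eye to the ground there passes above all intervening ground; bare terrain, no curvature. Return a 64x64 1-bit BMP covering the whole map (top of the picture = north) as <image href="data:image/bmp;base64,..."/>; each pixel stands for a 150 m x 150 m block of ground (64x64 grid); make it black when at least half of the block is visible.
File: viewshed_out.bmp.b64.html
<image width="64" height="64" href="data:image/bmp;base64,Qk0+AgAAAAAAAD4AAAAoAAAAQAAAAEAAAAABAAEAAAAAAAACAAATCwAAEwsAAAIAAAAAAAAA////AAAAAAAAAAAADwAAAAAAAAAfAAAAAAAAAB8AAAAACAAAHwgAAAAcAAAfCAAAAB4AAA8IAAAABwAADxwAAAAHgAAePABAAAfgAD58AeAAD/AA//w/4AAP+AH/+H/4AB+Hg//4//8AD4fv//D//wAPx///5///AAf/D/////8AA/AD/////wAD+Af/////AAP8P//4D/4AAfw//4AD/wAA/n/+AQP/AAB///wDw/8AAD/4/gf3/wAAH/j/h///AAAP+f//+/sAAAf////5+QAMAH+P//n/AAQAPgf/+H8AAAAwA//4HwAAB+AD//gPAAAHwAH/+AcAAAfAAfz8BgAABwAB/H4GAAAGAAH4fw4AAAAAAfhxHAAAAAAD8AA4AAAAAAf4A/gAAAAAD//P+AAAAAAP///4AAAAAA////gAAAAAD///+AAAAAAO///8AAAAAAb///wAAAAAD////AAAAAAf///8AAAAAB8B//wAAAAADAD/+AAAAAAIAf/8AAAAABH///4AAAAAAP///wAAAAAAH7xBAAAAAAAAAAAAAAAAAAAAAAAAAAAAAAAAAAAAAAAAAAAAAAAAAAAAAAAAAAAAAAAAAAAAAAAAAAAAAAAAAAAAAAAAAAAAAAAAAAAAAAAAAAAAAAAAAAAAAAAAAAAAAAAAAAAAAAAAAAAAAAAAAAAAAA=="/>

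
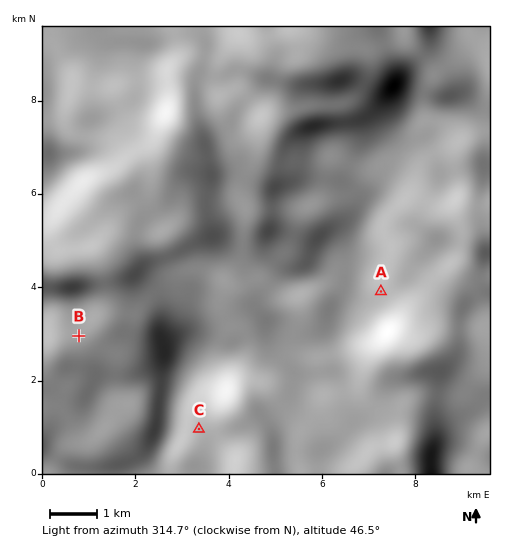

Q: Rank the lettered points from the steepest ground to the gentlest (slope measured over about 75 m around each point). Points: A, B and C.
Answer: A C B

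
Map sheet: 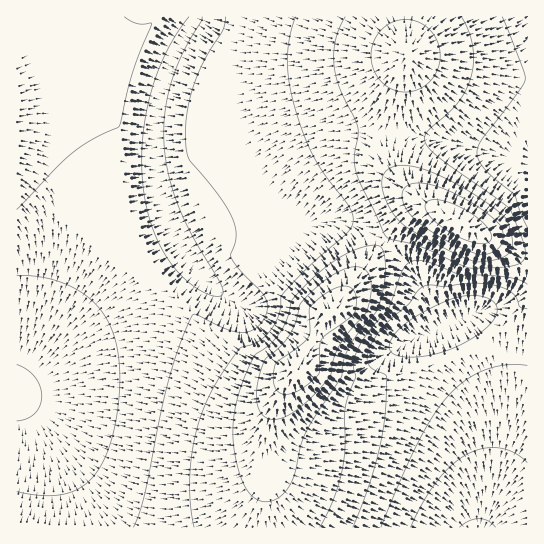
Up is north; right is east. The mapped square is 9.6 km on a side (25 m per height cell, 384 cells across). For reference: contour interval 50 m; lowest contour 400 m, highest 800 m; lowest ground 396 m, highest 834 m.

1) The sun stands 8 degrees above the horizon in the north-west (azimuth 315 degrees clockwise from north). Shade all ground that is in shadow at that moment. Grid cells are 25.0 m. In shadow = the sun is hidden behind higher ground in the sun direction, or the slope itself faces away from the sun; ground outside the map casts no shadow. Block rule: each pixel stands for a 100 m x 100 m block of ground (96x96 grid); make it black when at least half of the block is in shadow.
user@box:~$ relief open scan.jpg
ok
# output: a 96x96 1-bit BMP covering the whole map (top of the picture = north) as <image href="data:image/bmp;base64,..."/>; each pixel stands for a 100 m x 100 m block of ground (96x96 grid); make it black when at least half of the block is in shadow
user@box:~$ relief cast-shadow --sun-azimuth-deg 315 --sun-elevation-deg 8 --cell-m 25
<image width="96" height="96" href="data:image/bmp;base64,Qk2+BAAAAAAAAD4AAAAoAAAAYAAAAGAAAAABAAEAAAAAAIAEAAATCwAAEwsAAAIAAAAAAAAA////AAAAAAAAAAAAAAAAAAAAAAAAAAAAAAAAAAAAAAAAAAAAAAAAAAAAAAAAAAAAAAAAAAAAAAAAAAAAAAAAAAAAAAAAAAAAAAAAAAAAAAAAAAAAAAAAAAAAAAAAAAAAAAAAAAAAAAAAAAAAAAAAAAAAAAAAAAAAAAAAAAAAAAAAAAAAAAAAAAAAAAAAAAAAAAAAAAAAAAAAAAAAAAAAAAAAAAAAAAAAAAAAAAAAAAAAAAAAAAAAAAAAAAAAAAAAAAAAAAAAAAAAAAAAAAAAAAAAAAAAAAAAAAAAAAAAAAAAAAAAAAAAAAAAAAAAAAAAAAAB/8AAAAAAAAAAAAAH/8AAAAAAAAAAAAAP/8AAAAAAAAAAAAAf/8AAAAAAAAAAAAAP/8AAAAAAAAAAAAAP/+AAAAAAAAAAAAAP/+AAAAAAAAAAAAAH//gAAAAAAAAAAAAH//+AAAAAAAAAAAAD///AAAAAAAAAAAAAf//gAAAAAAAAAAAAf//gAAAAAAAAAAAAP//wAAAAAAAAAAAAP//4AAAAAAAAAAAAP//4AAAAAAAAAAAAH//8AAAAAAAAAAAAH//8AAAAAAAAAAAAD//8AAAAAAAAAAAAD//8AAAAAAAAAAAAD//8AAAAAAAAAAAAD//+AAAAAAAAAAAAA///AAAAAAAAAAAAAP//8AAAAAAAAAAAAP////8AAAAAAAAAAH/D//8AAAAAAAAAAD/A//8AAAAAAAAAAB/Af/8AAAAAAAAAAA+AP/8AAAAAAAAAAAeAH/8AAAAAAAAAAAAAD/8AAAAAAAAAAAAAB/8AAAAAAAAAAAAAB/8AAAAAAAAAAAAAB/8AAAAAAAAAAAAAAf8AAAAAAAAAAAAAAH8AAAAAAAAAAAAAAD4AAAAAAAAAAAAAAB4AAAAAAAAAAAAAABwAAAAAAAAAAAAAAAwAAAAAAAAAAAAAAAQAAAAAAAAAAAAAAAAAAAAAAAAAAAAAAAAAAAAAAAAAAAAAAAAAAAAAAAAAAAAAAAAAAAAAAAAAAAAAAAAAAAAAAAAAAAAAAAAAAAAAAAAAAAAAAAAAAAAAAAAAAAAAAAAAAAAAAAAAAAAAAAAAAAAAAAAAAAAAAAAAAAAAAAAAAAAAAAAAAAAAAAAAAAAAAAAAAAAAAAAAAAAAAAAAAAAAAAAAAAAAAAAAAAAAAAAAAAAAAAAAAAAAAAAAAAAAAAAAAAAAAAAAAAAAAAAAAAAAAAAAAAAAAAAAAAAAAAAAAAAAAAAAAAAAAAAAAAAAAAAAAAAAAAAAAAAAAAAAAAAAAAAAAAAAAAAAAAAAAAAAAAAAAAAAAAAAAAAAAAAAAAAAAAIAAAAAAAAAAAAAAAIAAAAAAAAAAAAAAAEAAAAAAAAAAAAAAAEAAAAAAAAAAAAAAAGAAAAAAAAAAAAAAACAAAAAAAAAAAAAAADAAAAAAAAAAAAAAABAAAAAAAAAAAAAAABgAAAAAAAAAAAAAAAwAAAAAAAAAAAAAAAwAAAAAAAAAAAAAAAYAAAAAAAAAAAAAAAYAAAAAAAAAAA="/>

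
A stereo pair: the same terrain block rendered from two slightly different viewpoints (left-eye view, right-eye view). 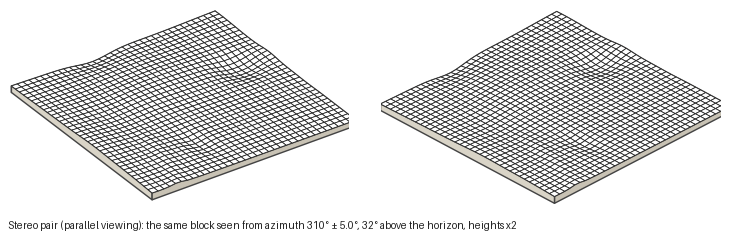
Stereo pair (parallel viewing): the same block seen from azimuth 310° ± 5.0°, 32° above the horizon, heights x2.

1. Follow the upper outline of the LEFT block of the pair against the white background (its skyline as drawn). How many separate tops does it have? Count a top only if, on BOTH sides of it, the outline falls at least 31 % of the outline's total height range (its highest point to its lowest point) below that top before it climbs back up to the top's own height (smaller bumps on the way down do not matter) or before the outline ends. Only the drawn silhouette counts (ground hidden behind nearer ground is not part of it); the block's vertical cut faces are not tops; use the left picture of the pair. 1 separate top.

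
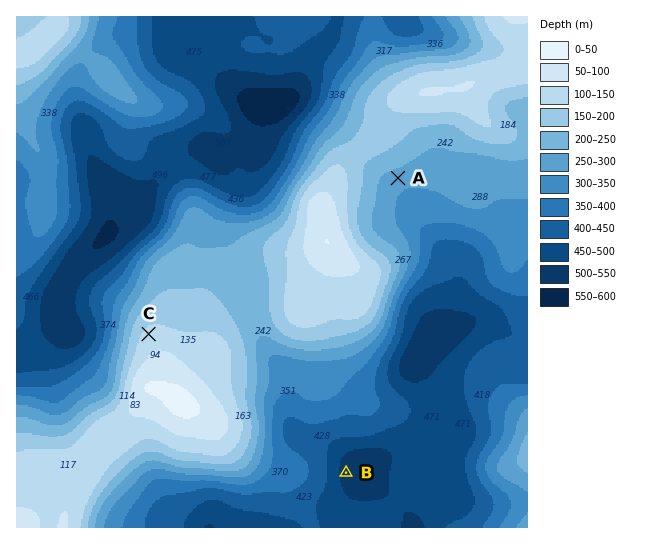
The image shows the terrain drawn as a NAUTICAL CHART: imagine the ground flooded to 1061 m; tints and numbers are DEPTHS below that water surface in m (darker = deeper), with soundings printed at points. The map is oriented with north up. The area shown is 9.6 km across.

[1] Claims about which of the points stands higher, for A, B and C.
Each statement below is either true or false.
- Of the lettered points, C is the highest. true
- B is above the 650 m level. false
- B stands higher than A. false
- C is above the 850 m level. true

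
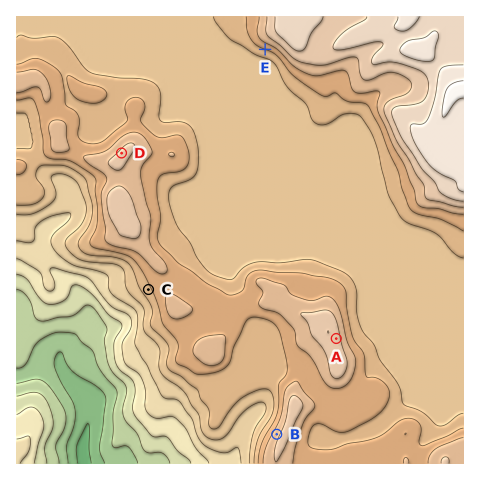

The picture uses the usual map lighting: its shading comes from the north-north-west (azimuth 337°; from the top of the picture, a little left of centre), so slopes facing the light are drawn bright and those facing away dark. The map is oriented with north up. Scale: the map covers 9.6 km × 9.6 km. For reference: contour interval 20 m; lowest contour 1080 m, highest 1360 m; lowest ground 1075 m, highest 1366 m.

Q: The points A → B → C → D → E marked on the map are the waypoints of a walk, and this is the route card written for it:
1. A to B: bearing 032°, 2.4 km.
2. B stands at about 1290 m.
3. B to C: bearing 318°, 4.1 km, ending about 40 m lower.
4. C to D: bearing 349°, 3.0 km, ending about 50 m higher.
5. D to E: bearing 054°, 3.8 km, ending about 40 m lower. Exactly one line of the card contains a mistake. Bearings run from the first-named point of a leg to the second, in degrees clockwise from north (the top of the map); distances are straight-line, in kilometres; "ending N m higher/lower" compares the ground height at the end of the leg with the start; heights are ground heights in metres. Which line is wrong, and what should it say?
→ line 1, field bearing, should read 212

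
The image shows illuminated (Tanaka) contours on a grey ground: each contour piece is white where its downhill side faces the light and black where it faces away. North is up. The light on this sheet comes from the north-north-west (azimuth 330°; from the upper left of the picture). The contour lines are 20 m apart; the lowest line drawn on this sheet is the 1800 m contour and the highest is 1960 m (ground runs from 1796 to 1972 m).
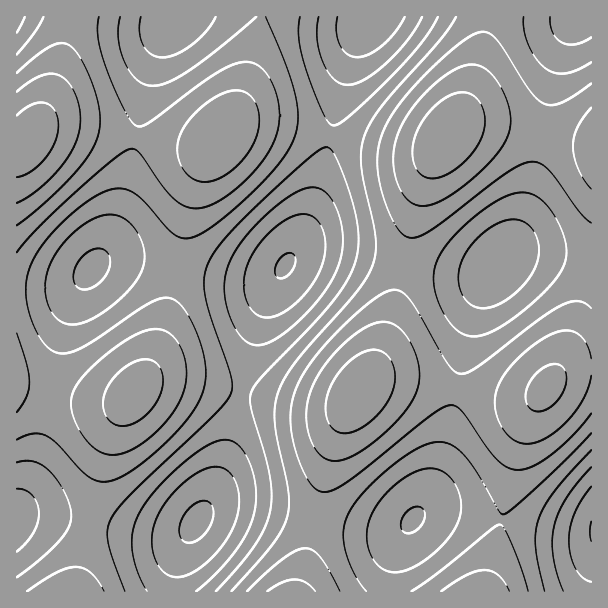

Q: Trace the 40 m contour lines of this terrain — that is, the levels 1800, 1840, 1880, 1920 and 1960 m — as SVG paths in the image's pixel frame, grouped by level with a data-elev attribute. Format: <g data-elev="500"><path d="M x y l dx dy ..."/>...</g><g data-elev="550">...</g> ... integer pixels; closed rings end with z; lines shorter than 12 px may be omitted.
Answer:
<g data-elev="1800"><path d="M185 542l-5-5-1-6 1-7 3-8 6-8 8-5 6-2 6 1 3 4 2 7-2 8-3 7-6 8-6 5-6 2z"/><path d="M591 541l-1-10 1-10"/><path d="M279 278l-4-5 2-10 8-9 8 0 3 6-3 9-6 7z"/></g><g data-elev="1840"><path d="M147 591l-10-21-5-22 1-18 7-18 19-26 30-28 24-15 9-3 8 0 6 3 6 6 9 18 5 22-2 23-6 19-12 20-18 21-22 19"/><path d="M563 591l-6-18-4-16-1-15 2-15 4-14 8-15 25-31"/><path d="M405 533l-3-3-1-4 3-11 9-7 4-1 5 1 3 7-3 10-8 7z"/><path d="M17 489l9 1 6 5 5 8 2 10-1 9-5 11-7 10-9 9"/><path d="M251 344l-8-5-6-7-6-12-4-14-3-24 6-21 7-13 10-14 31-29 13-10 11-5 9-3 9 2 7 5 6 8 5 11 4 12 0 24-6 23-7 13-11 15-27 28-13 10-11 5-9 2z"/><path d="M80 289l-5-4-2-7 1-8 5-9 5-6 8-5 7-2 6 2 4 5 1 6-1 8-4 7-12 11-7 3z"/><path d="M422 17l-14 22-21 23-22 17-9 4-8 2-7-1-6-4-6-7-6-10-6-24 2-22"/></g><g data-elev="1880"><path d="M104 591l-6-10-8-9-7-4-8-1-9 2-10 4-29 18"/><path d="M366 591l-10-15-9-21-4-18 2-15 7-15 12-15 19-18 21-17 15-9 13-5 11-1 10 4 8 6 9 10 28 48 3 4 3 0 11-7 28-26 48-48"/><path d="M528 591l-16-47-8-16-4-3-8 4-56 46-24 16"/><path d="M17 440l15-6 7 0 6 1 12 9 30 32 11 5 10 0 18-7 26-19 27-26 17-22 6-12 3-11 1-12-2-13-4-17-7-18-8-14-8-8-10-4-12 3-17 9-52 36-15 6-11 1-7-2-6-5-12-18-8-25-1-12 1-12 2-10 6-12 16-23 27-26 26-16 15-4 13 4 12 10 27 30 8 5 9 1 13-4 18-13 26-21 24-24 13-17 10-15 4-13 2-15-2-17-5-21-25-61"/><path d="M471 336l-9-2-7-6-8-9-7-13-5-13-1-12 0-11 3-10 7-12 12-14 15-15 17-12 13-9 12-4 11-2 9 2 7 5 8 7 13 22 5 21-2 17-6 10-10 12-30 27-27 17-11 4z"/><path d="M591 62l-13 8-12 3-11 0-9-4-10-10-7-14-5-15 0-13"/><path d="M25 17l-8 16"/><path d="M256 17l-37 31-30 22-21 12-15 4-7-1-8-4-7-8-6-10-4-12-3-12 0-12 2-10"/><path d="M456 17l-17 24-57 64-10 15-7 14-4 15 0 15 3 18 11 52 1 15-2 12-6 14-9 13-60 69-12 17-7 13-5 17 0 16 2 20 11 49 1 14-1 12-5 13-10 15-42 48"/></g><g data-elev="1920"><path d="M315 591l-10-9-11-3-12 3-15 9"/><path d="M332 461l9-1 9-3 24-15 26-25 9-12 6-10 5-18-3-20-10-20-6-8-8-5-9-2-9 1-10 5-11 7-24 23-9 13-8 13-4 12-2 12-1 12 2 12 4 11 6 10 6 5z"/><path d="M116 425l10 1 11-4 10-8 9-11 5-11 2-12-2-11-6-7-11-3-12 4-13 9-10 12-5 12-1 12 5 11z"/><path d="M591 359l-2-11-5-9-6-5-6-3-8 0-9 2-22 12-22 21-8 11-5 10-3 9 0 11 2 10 4 9 9 11 11 6 12 0 13-5 17-13 14-15 9-17 5-17"/><path d="M17 225l34-28 30-32 14-22 4-11 1-12-2-19-8-24-10-20-11-12-9-2-10 4-15 10-18 16"/><path d="M420 206l8 0 10-4 25-16 28-25 10-12 6-11 4-18-4-19-12-22-6-7-7-5-9-2-9 1-11 4-10 7-14 12-12 13-10 14-7 13-4 12-3 12 0 12 3 12 3 11 6 9 6 6z"/><path d="M202 182l13-2 15-8 13-13 11-16 5-15 0-15-5-13-9-8-6-2-8 1-18 7-19 16-13 18-4 17 3 15 9 12z"/><path d="M591 108l-14 20-3 9-1 9 1 10 4 12 6 11 7 10"/></g><g data-elev="1960"><path d="M17 177l15-6 14-13 9-17 3-16-1-9-3-6-4-5-5-2-6 0-7 2-15 10"/></g>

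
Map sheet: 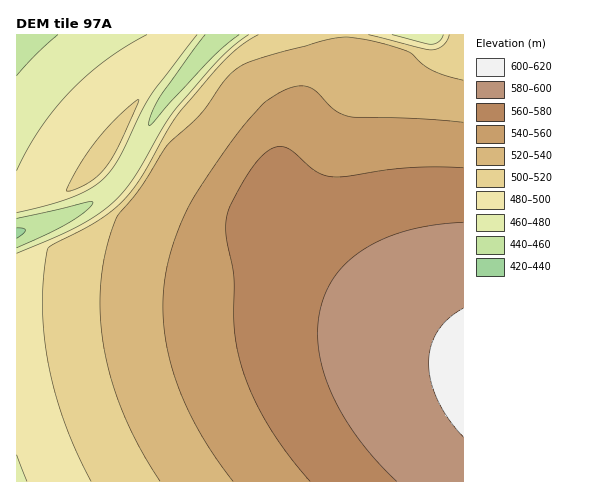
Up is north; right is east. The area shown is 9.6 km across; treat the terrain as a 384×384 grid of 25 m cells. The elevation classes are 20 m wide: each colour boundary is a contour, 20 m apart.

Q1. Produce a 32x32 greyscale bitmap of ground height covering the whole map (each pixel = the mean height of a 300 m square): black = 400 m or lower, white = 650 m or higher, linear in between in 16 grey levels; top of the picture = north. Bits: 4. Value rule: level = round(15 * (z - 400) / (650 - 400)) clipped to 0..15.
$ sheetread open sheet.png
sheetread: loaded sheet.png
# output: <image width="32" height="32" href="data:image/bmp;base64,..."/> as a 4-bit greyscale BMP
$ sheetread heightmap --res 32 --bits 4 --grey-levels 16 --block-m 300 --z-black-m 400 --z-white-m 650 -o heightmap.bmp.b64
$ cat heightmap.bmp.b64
<image width="32" height="32" href="data:image/bmp;base64,Qk12AgAAAAAAAHYAAAAoAAAAIAAAACAAAAABAAQAAAAAAAACAAATCwAAEwsAABAAAAAAAAAAAAAAABEREQAiIiIAMzMzAERERABVVVUAZmZmAHd3dwCIiIgAmZmZAKqqqgC7u7sAzMzMAN3d3QDu7u4A////AFVWZmd3eIiImZmqqqu7u7xVVmZnd3iIiZmaqqq7u7vMVWZmd3eIiJmZmqqru7u8zFVmZnd4iIiZmaqqq7u7zMxVZmd3eIiJmZqqqru7vMzMVmZnd3iIiZmaqqu7u7zMzFZmZ3eIiJmZqqqru7vMzMxWZnd3iIiZmaqqq7u7zMzMVmZ3d4iJmZmqqru7u8zMzGZmd3iIiZmaqqq7u7vMzMxmZnd4iImZmqqqu7u7zMzMZmZ3eIiJmZqqqru7u8zMzGZmd3iIiZmaqqq7u7u8zMxmZnd4iImZmqqqu7u7vMzMZmZ3eIiJmZqqqqu7u7u8zGZmd3iIiZmaqqqru7u7u7tWZnd3iImZmqqqqru7u7u7M0Znd4iImZqqqqqru7u7uzM0RneIiJmaq7qqqqu7u7tVRERXeIiJmqqqqqqqqqq7VWVURXiIiZqqqqqqqqqqqlVmZkRXiIiZqqqqqqqqqqpVVmZkRniImZqqqpmZqqqqVVZmZUV3iImaqpmZmZmZmVVVZmZEZ3iImZmZmZmZmZlFVVZmVFd3iImZmZmZmZmYRVVWZmRFd4iJmZmIiIiIiERVVVZlRGd4iImYiIiIiIhERVVVZkNGeIiIiIiIiId3RERVVVZUNGd4iIiIiId3dzRERVVVVUNGd3eIiIh3d3czRERFVVVTNGZ3d3d3ZlRW"/>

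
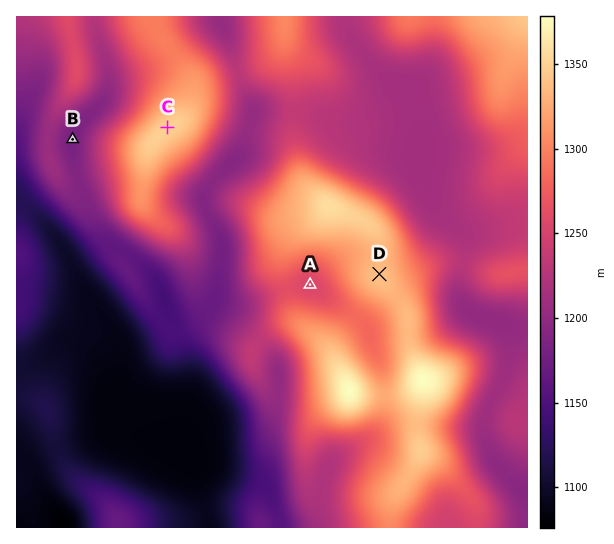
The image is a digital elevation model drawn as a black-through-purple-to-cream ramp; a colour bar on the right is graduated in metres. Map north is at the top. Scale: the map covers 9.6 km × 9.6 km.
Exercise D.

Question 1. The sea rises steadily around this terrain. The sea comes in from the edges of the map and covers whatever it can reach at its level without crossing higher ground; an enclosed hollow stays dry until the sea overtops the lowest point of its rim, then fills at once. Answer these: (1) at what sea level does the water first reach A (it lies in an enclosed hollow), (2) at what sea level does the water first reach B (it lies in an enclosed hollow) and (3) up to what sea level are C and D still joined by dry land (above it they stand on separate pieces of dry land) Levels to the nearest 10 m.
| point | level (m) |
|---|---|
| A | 1260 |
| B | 1190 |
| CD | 1230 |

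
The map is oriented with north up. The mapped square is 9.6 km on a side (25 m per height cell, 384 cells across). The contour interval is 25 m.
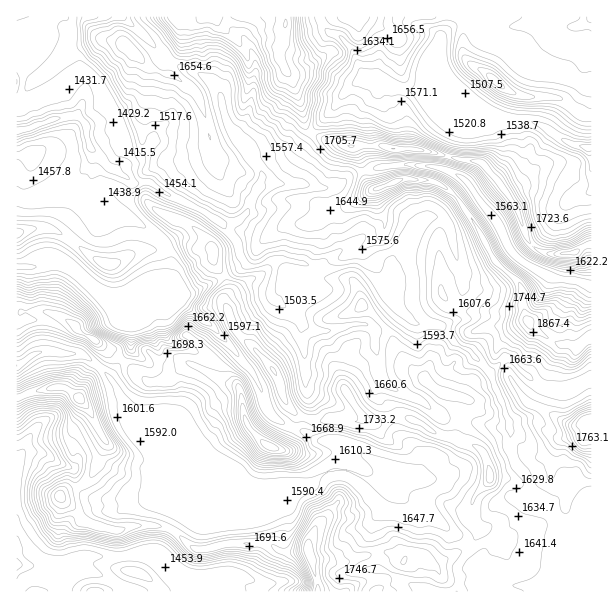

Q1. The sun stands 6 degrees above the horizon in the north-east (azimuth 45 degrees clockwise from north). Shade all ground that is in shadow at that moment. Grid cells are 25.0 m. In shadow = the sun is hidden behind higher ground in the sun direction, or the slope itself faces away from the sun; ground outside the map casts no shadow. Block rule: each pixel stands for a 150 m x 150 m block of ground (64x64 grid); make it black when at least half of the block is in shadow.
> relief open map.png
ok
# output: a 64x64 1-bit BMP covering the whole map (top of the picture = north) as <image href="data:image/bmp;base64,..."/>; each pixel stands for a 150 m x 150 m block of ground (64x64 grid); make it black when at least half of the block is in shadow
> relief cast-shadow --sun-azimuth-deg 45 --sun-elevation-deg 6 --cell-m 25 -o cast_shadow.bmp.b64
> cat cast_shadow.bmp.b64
<image width="64" height="64" href="data:image/bmp;base64,Qk0+AgAAAAAAAD4AAAAoAAAAQAAAAEAAAAABAAEAAAAAAAACAAATCwAAEwsAAAIAAAAAAAAA////AAAAAAD/////gB8AAP////+AfgAA/////4D0AAD/////gMAEAP////8AAAAA///4BwAAAAD///4DAAHgAP8D/wOAA8YA/gf/wYADx4D8B//hAAPH8PgD//AAA/f44AP//AAP+/7+A///wP/5//8B//////H//8H/////8f//4f/8f//z///D//D//4P//4f/4P8+B///n//H/jgP/v8f/54EAw/w/z//nHwHj8D+P/+8+D+f4Bg//7jwfH/wADw+OPD4//zgeHB44MD//v/jwPDAwP/+/8aB4MCA//3/gHPAgIH/8X8AZ4DgH//APB/PAP+//4B4H98Aj3//AAAf/h4Af/8AAD/+HwD//wAB//wf+P//eAP//h/5//9/P+/+f////v//x/z////7//8H+P/////9/n/h////94A4//H/////gAH/4////+8AAf+P/////wAB////////ADP//3////4A/////////AD//////jz8AP////////gA////////8AB///////4AAD/////5gAAf/////8AD/j//////AAP///////8AB////////wAH//x/////AA//+D////4AD/4Av////gfn+ACf///8B+fwAB////gH4+AAD///+AfjwAAH///4D+OAAAeH//gcw4AAAwf/+DwHgAACD8zwOA+AAA=="/>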